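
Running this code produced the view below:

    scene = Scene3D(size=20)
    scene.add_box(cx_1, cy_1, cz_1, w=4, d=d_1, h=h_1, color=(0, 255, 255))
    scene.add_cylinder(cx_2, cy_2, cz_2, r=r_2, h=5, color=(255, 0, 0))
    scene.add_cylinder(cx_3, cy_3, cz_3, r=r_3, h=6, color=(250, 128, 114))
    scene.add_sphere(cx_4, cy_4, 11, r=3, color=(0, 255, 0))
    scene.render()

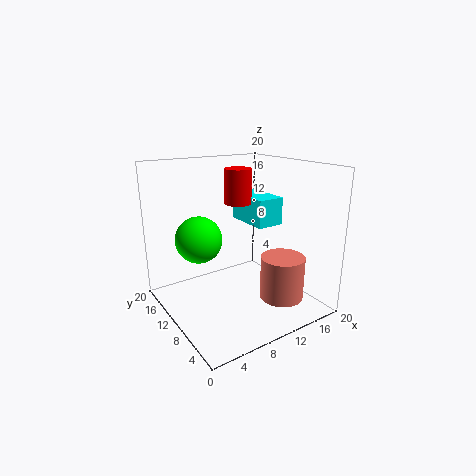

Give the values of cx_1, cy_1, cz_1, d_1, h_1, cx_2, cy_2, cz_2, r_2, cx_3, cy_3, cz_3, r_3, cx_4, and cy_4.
cx_1 = 13; cy_1 = 9; cz_1 = 11; d_1 = 7; h_1 = 4; cx_2 = 12; cy_2 = 13; cz_2 = 14; r_2 = 2; cx_3 = 14; cy_3 = 5; cz_3 = 2; r_3 = 3; cx_4 = 4; cy_4 = 10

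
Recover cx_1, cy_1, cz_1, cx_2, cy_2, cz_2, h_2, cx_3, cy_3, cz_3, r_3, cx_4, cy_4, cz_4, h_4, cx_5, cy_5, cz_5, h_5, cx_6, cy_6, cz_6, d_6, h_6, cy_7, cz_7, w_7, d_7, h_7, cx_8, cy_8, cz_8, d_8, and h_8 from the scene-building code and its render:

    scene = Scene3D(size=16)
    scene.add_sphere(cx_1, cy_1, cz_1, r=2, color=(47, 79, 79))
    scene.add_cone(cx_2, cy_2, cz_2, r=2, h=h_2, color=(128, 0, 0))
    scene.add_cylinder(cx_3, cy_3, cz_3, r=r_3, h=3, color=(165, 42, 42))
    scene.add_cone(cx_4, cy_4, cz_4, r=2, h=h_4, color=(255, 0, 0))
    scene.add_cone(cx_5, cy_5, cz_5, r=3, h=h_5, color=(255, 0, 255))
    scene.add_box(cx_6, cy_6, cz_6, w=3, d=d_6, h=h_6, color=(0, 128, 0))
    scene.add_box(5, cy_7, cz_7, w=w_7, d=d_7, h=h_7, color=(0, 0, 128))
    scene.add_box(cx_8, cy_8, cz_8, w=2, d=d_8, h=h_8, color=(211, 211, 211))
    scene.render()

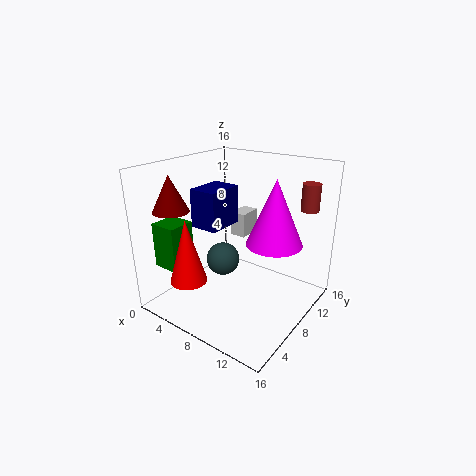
cx_1 = 5; cy_1 = 9; cz_1 = 4; cx_2 = 2; cy_2 = 4; cz_2 = 11; h_2 = 4; cx_3 = 14; cy_3 = 13; cz_3 = 11; r_3 = 1; cx_4 = 5; cy_4 = 3; cz_4 = 4; h_4 = 7; cx_5 = 12; cy_5 = 9; cz_5 = 8; h_5 = 7; cx_6 = 1; cy_6 = 2; cz_6 = 5; d_6 = 3; h_6 = 5; cy_7 = 4; cz_7 = 10; w_7 = 3; d_7 = 4; h_7 = 4; cx_8 = 4; cy_8 = 12; cz_8 = 6; d_8 = 3; h_8 = 3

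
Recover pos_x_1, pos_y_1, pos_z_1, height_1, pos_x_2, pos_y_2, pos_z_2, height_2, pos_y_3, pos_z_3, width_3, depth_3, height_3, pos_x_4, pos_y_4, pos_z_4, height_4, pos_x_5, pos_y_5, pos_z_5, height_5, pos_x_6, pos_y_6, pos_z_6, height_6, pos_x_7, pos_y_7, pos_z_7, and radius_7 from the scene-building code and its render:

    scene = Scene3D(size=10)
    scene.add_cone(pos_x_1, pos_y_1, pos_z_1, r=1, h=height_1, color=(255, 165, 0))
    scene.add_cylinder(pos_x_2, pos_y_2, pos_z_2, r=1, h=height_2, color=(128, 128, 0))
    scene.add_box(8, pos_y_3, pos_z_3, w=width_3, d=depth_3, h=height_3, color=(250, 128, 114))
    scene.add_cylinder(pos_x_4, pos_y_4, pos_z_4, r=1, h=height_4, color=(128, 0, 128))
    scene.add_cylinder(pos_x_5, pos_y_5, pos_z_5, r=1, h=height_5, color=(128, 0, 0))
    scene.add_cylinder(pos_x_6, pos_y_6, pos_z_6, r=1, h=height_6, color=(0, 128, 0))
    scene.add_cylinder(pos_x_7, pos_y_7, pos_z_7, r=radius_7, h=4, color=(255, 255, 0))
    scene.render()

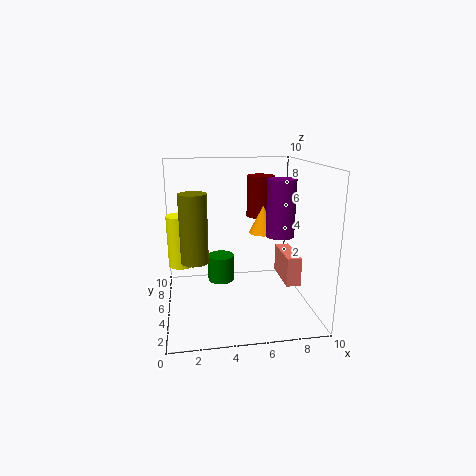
pos_x_1 = 7, pos_y_1 = 6, pos_z_1 = 5, height_1 = 2, pos_x_2 = 2, pos_y_2 = 6, pos_z_2 = 3, height_2 = 5, pos_y_3 = 3, pos_z_3 = 2, width_3 = 1, depth_3 = 3, height_3 = 2, pos_x_4 = 8, pos_y_4 = 5, pos_z_4 = 5, height_4 = 4, pos_x_5 = 7, pos_y_5 = 7, pos_z_5 = 6, height_5 = 3, pos_x_6 = 4, pos_y_6 = 7, pos_z_6 = 1, height_6 = 2, pos_x_7 = 1, pos_y_7 = 8, pos_z_7 = 2, radius_7 = 1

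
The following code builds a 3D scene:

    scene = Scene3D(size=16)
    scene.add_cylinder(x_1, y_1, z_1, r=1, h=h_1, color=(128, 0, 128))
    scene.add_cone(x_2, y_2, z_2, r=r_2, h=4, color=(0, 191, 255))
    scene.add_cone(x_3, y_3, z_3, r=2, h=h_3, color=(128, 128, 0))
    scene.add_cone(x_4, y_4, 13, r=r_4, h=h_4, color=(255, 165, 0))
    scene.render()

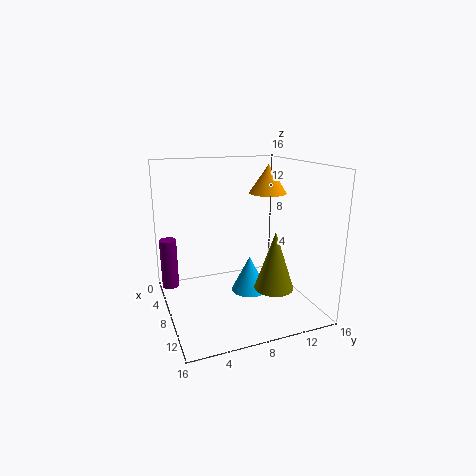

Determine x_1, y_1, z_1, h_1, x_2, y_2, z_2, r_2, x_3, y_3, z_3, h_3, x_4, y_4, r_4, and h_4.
x_1 = 3, y_1 = 1, z_1 = 1, h_1 = 6, x_2 = 9, y_2 = 9, z_2 = 2, r_2 = 2, x_3 = 13, y_3 = 10, z_3 = 4, h_3 = 6, x_4 = 9, y_4 = 11, r_4 = 2, h_4 = 3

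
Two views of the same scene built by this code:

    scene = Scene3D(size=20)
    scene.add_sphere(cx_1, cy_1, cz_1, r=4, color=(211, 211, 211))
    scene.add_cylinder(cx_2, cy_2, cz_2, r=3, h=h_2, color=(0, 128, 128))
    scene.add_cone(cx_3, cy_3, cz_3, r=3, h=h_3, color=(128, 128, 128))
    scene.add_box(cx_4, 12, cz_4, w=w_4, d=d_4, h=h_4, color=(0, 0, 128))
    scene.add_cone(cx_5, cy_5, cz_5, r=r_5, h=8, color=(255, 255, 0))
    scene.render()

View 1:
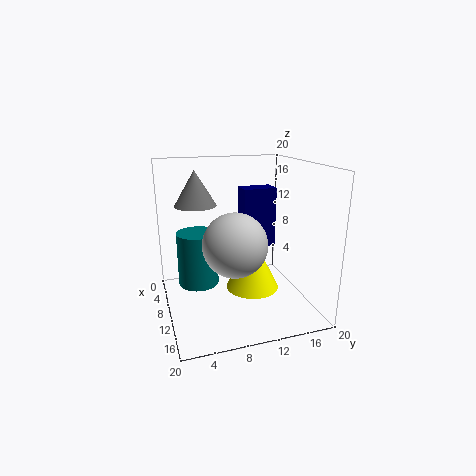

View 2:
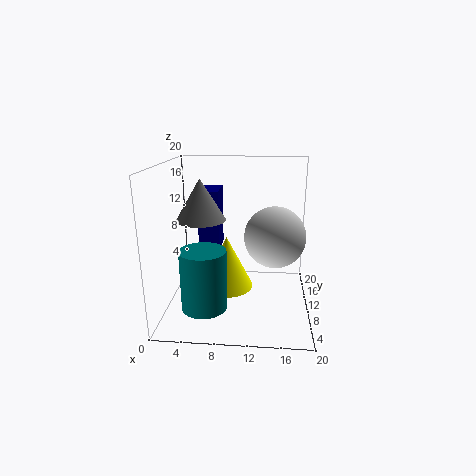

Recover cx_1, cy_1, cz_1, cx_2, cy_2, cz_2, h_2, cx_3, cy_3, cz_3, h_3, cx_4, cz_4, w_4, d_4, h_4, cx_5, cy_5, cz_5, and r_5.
cx_1 = 15, cy_1 = 8, cz_1 = 11, cx_2 = 6, cy_2 = 5, cz_2 = 2, h_2 = 8, cx_3 = 6, cy_3 = 5, cz_3 = 14, h_3 = 5, cx_4 = 4, cz_4 = 7, w_4 = 3, d_4 = 5, h_4 = 9, cx_5 = 8, cy_5 = 13, cz_5 = 1, r_5 = 4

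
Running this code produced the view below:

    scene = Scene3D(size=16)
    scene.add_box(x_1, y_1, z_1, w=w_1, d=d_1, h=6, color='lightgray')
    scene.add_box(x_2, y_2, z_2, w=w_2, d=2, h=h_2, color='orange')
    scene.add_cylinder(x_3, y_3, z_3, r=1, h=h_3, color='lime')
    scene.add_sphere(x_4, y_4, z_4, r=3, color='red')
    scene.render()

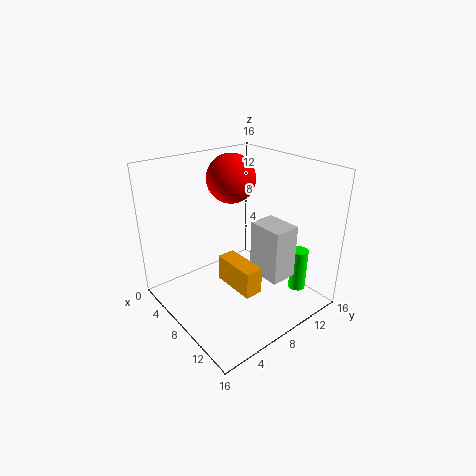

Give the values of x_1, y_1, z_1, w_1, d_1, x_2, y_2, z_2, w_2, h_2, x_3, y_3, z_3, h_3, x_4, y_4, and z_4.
x_1 = 9, y_1 = 9, z_1 = 4, w_1 = 4, d_1 = 3, x_2 = 7, y_2 = 6, z_2 = 3, w_2 = 5, h_2 = 3, x_3 = 12, y_3 = 14, z_3 = 1, h_3 = 5, x_4 = 3, y_4 = 11, z_4 = 13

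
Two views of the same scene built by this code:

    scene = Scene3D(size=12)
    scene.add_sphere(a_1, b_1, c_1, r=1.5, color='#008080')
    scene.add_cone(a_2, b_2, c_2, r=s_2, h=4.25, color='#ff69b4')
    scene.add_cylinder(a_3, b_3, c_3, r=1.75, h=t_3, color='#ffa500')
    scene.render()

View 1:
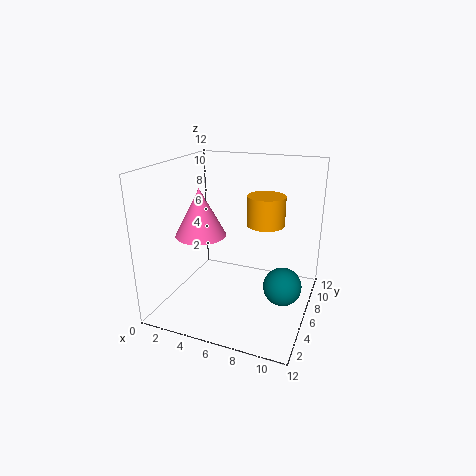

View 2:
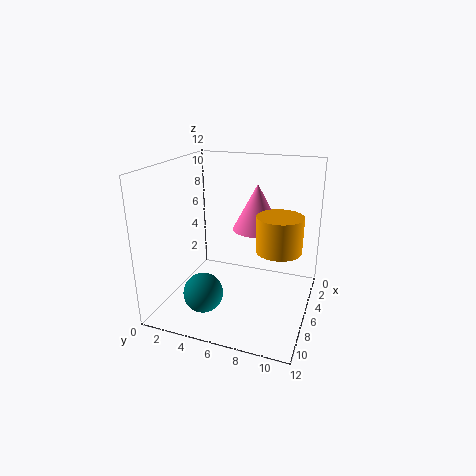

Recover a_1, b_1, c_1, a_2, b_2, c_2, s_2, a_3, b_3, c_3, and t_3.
a_1 = 10.25, b_1 = 4.75, c_1 = 3, a_2 = 2.25, b_2 = 6.5, c_2 = 5.5, s_2 = 2.25, a_3 = 7.25, b_3 = 9.75, c_3 = 6, t_3 = 2.75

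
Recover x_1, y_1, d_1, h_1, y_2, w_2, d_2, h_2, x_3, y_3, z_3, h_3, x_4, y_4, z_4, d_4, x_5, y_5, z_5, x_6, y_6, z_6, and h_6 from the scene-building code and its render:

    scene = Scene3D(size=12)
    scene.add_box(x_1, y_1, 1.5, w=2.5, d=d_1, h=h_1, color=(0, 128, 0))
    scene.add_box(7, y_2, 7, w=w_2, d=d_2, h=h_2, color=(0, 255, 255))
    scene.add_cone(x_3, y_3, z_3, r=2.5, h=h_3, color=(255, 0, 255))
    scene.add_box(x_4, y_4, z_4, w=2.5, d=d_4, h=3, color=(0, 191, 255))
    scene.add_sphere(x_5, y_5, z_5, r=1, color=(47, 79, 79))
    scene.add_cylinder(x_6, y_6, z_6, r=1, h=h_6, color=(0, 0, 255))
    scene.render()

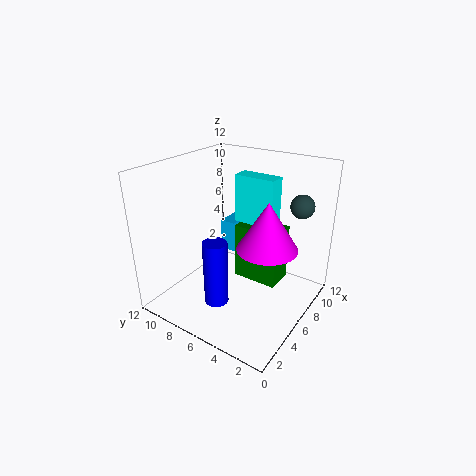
x_1 = 7
y_1 = 3
d_1 = 4
h_1 = 5
y_2 = 3.5
w_2 = 1.5
d_2 = 3.5
h_2 = 4
x_3 = 6.5
y_3 = 3.5
z_3 = 5.5
h_3 = 4
x_4 = 9
y_4 = 8.5
z_4 = 2.5
d_4 = 1.5
x_5 = 9.5
y_5 = 2
z_5 = 8.5
x_6 = 3.5
y_6 = 6.5
z_6 = 1
h_6 = 5.5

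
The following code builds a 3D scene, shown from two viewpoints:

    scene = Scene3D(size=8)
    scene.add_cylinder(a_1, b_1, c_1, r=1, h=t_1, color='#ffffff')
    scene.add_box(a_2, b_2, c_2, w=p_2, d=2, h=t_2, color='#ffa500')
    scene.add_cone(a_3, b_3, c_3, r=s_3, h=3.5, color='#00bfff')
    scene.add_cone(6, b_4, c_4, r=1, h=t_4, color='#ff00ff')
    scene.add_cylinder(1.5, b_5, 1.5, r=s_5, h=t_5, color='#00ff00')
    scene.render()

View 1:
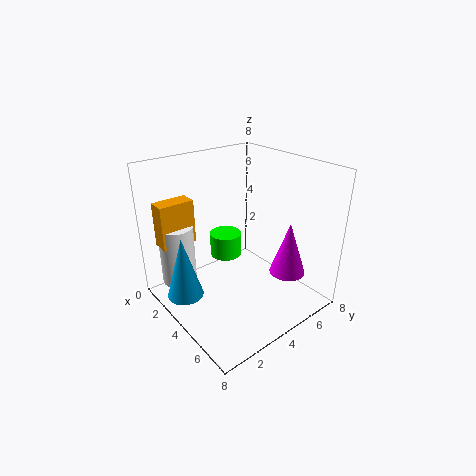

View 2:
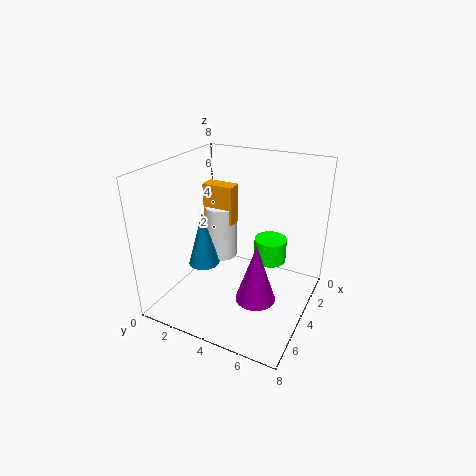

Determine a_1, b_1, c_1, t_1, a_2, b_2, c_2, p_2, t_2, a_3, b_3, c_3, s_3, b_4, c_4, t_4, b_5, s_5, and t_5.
a_1 = 1.5
b_1 = 1.5
c_1 = 1
t_1 = 3.5
a_2 = 1
b_2 = 0.5
c_2 = 3.5
p_2 = 1
t_2 = 2.5
a_3 = 3
b_3 = 1
c_3 = 1
s_3 = 1
b_4 = 6
c_4 = 2
t_4 = 3
b_5 = 5
s_5 = 1
t_5 = 1.5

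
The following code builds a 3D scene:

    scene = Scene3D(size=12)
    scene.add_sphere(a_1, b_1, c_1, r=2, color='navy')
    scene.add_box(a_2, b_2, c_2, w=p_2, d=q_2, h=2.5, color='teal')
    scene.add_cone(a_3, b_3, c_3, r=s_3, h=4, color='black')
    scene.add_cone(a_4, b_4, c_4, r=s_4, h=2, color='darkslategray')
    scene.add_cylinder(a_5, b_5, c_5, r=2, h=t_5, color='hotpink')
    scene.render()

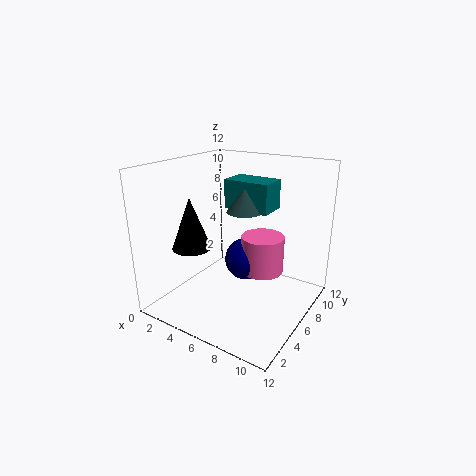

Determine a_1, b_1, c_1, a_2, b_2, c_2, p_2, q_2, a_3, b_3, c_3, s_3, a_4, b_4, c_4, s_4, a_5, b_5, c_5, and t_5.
a_1 = 5
b_1 = 9
c_1 = 2.5
a_2 = 4
b_2 = 7
c_2 = 8
p_2 = 4
q_2 = 2.5
a_3 = 4
b_3 = 2.5
c_3 = 6
s_3 = 1.5
a_4 = 6
b_4 = 7
c_4 = 8
s_4 = 1.5
a_5 = 6.5
b_5 = 9.5
c_5 = 1.5
t_5 = 3.5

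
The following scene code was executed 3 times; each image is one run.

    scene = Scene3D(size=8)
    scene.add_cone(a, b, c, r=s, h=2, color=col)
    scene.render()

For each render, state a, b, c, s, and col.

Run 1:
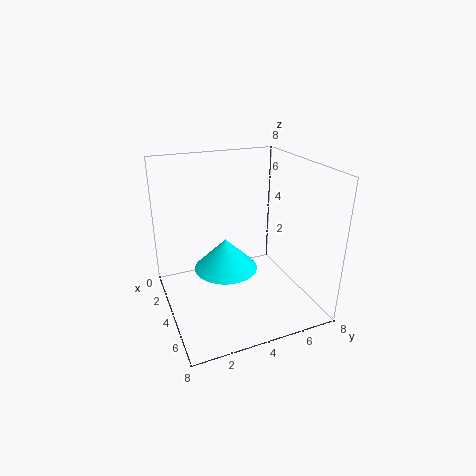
a = 2
b = 4
c = 1
s = 2
col = 'cyan'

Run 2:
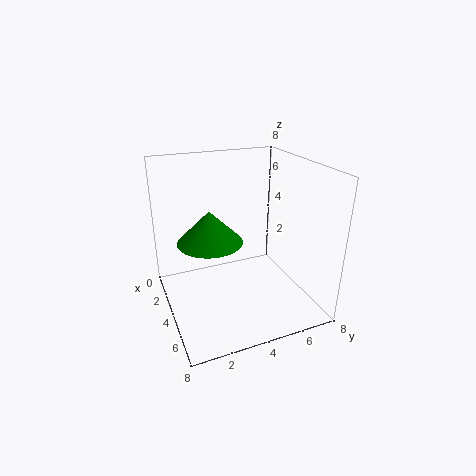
a = 2
b = 3
c = 3
s = 2
col = 'green'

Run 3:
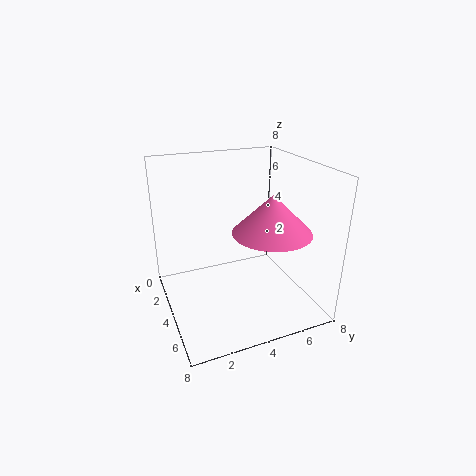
a = 6
b = 5
c = 5
s = 2
col = 'hotpink'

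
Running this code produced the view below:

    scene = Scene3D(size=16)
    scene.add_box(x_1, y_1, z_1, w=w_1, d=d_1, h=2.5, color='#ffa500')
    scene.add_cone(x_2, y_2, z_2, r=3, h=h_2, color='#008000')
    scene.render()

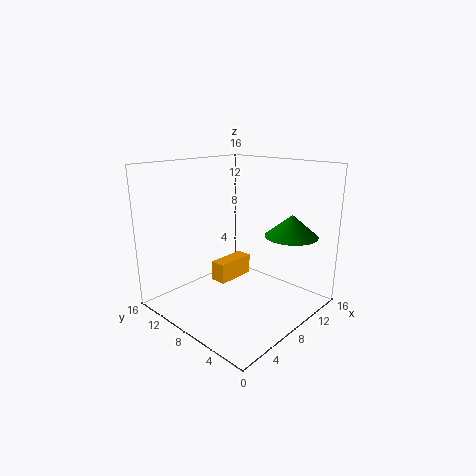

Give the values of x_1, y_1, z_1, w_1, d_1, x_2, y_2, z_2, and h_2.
x_1 = 8.5, y_1 = 11, z_1 = 1, w_1 = 5, d_1 = 2, x_2 = 12.5, y_2 = 4, z_2 = 8, h_2 = 2.5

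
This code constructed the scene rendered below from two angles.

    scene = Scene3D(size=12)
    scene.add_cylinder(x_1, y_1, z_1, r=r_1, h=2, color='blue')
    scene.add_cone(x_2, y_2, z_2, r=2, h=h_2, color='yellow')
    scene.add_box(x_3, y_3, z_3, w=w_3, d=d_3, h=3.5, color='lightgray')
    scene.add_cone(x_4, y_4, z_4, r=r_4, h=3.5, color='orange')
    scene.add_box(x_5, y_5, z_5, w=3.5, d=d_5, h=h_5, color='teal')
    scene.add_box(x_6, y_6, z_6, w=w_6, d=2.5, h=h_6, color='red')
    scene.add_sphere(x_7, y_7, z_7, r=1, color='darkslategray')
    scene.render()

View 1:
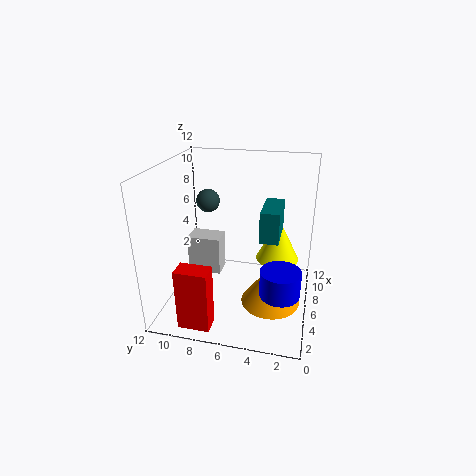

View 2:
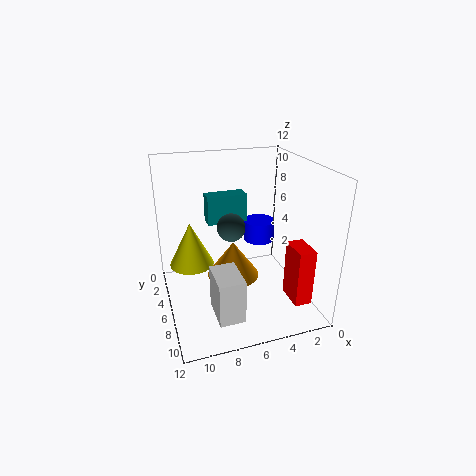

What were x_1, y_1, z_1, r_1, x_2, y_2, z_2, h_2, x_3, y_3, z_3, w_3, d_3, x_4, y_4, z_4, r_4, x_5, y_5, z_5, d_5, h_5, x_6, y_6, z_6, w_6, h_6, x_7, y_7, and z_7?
x_1 = 2.5; y_1 = 2; z_1 = 3.5; r_1 = 1.5; x_2 = 9.5; y_2 = 3; z_2 = 2.5; h_2 = 4; x_3 = 7; y_3 = 8; z_3 = 1.5; w_3 = 2; d_3 = 3; x_4 = 5.5; y_4 = 3; z_4 = 0.5; r_4 = 2.5; x_5 = 4.5; y_5 = 2.5; z_5 = 6.5; d_5 = 1.5; h_5 = 2.5; x_6 = 0.5; y_6 = 7; z_6 = 0.5; w_6 = 1.5; h_6 = 5; x_7 = 7.5; y_7 = 9; z_7 = 8.5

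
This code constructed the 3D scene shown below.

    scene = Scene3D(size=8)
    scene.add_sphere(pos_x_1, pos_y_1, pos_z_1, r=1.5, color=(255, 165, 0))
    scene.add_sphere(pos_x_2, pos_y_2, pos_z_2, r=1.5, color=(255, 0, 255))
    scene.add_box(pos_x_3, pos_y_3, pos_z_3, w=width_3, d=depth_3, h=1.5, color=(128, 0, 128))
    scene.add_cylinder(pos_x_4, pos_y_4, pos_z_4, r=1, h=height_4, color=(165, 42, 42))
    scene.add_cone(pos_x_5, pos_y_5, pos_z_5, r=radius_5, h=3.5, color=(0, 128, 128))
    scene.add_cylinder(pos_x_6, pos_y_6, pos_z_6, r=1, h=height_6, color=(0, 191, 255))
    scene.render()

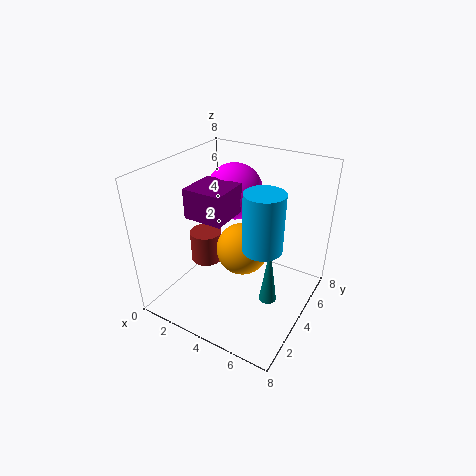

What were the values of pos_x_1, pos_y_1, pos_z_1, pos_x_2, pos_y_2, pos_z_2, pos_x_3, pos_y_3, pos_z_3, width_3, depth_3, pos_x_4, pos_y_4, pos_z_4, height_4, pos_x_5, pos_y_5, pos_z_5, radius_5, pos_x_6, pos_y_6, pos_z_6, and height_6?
pos_x_1 = 4, pos_y_1 = 4.5, pos_z_1 = 3, pos_x_2 = 3.5, pos_y_2 = 4.5, pos_z_2 = 6.5, pos_x_3 = 2.5, pos_y_3 = 1.5, pos_z_3 = 6, width_3 = 2, depth_3 = 2, pos_x_4 = 1, pos_y_4 = 5, pos_z_4 = 1, height_4 = 2, pos_x_5 = 6, pos_y_5 = 4, pos_z_5 = 0.5, radius_5 = 0.5, pos_x_6 = 6, pos_y_6 = 3, pos_z_6 = 4.5, height_6 = 3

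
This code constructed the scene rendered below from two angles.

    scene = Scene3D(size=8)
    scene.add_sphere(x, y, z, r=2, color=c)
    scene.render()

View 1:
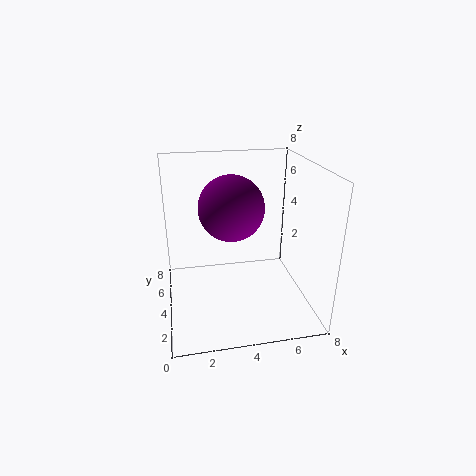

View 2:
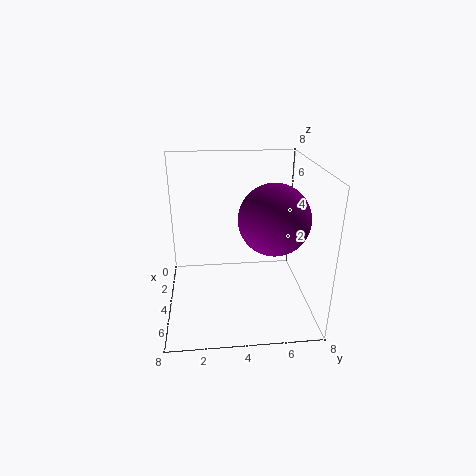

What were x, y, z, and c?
x = 4
y = 6
z = 5
c = 'purple'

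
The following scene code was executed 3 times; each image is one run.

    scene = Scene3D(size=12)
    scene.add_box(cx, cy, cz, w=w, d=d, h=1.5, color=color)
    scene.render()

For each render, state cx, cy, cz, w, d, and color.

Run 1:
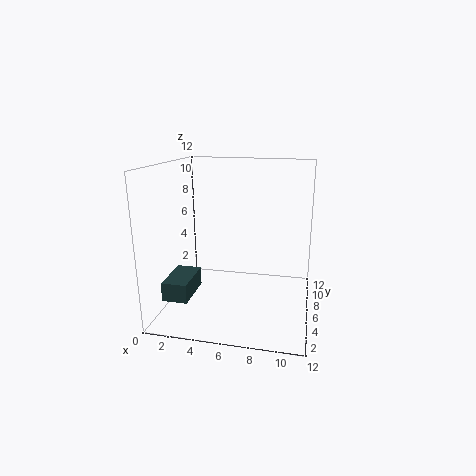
cx = 1, cy = 1.5, cz = 2, w = 2, d = 3.5, color = 'darkslategray'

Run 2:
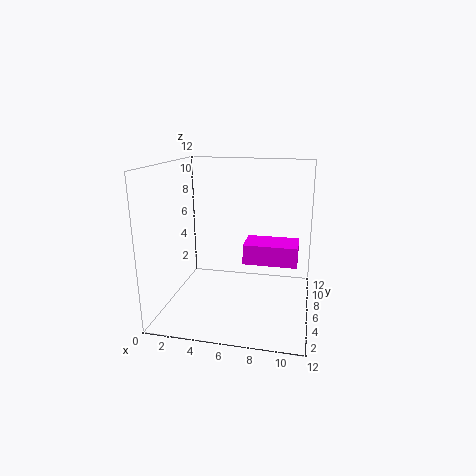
cx = 7, cy = 3, cz = 5, w = 4, d = 2.5, color = 'magenta'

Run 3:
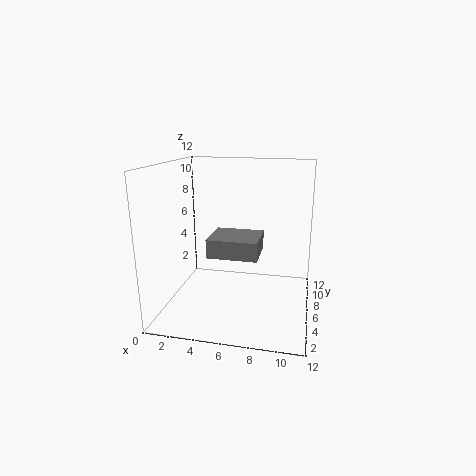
cx = 4, cy = 3.5, cz = 5, w = 4, d = 3.5, color = 'gray'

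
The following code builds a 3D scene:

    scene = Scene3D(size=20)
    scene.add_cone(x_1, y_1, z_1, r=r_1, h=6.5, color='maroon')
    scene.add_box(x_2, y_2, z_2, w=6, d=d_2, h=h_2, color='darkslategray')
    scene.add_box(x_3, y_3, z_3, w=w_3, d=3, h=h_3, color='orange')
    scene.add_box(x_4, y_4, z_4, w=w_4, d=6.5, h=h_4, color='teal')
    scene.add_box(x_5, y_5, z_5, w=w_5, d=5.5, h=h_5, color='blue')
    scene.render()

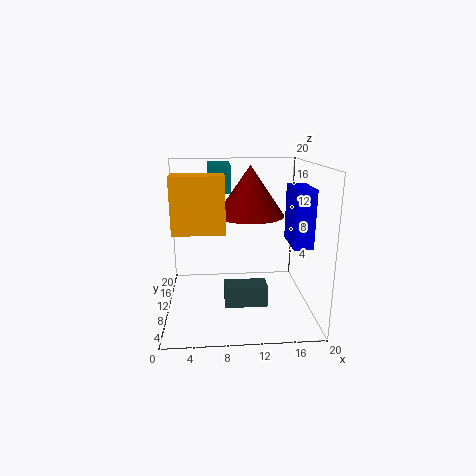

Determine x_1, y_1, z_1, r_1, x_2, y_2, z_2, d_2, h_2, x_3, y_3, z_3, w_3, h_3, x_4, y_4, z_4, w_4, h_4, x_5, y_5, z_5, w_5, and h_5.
x_1 = 11.5; y_1 = 9; z_1 = 13.5; r_1 = 4.5; x_2 = 8; y_2 = 7.5; z_2 = 0.5; d_2 = 3; h_2 = 3; x_3 = 2; y_3 = 2; z_3 = 13; w_3 = 6; h_3 = 6.5; x_4 = 6; y_4 = 8; z_4 = 16.5; w_4 = 3; h_4 = 3.5; x_5 = 16.5; y_5 = 4.5; z_5 = 10; w_5 = 2.5; h_5 = 7.5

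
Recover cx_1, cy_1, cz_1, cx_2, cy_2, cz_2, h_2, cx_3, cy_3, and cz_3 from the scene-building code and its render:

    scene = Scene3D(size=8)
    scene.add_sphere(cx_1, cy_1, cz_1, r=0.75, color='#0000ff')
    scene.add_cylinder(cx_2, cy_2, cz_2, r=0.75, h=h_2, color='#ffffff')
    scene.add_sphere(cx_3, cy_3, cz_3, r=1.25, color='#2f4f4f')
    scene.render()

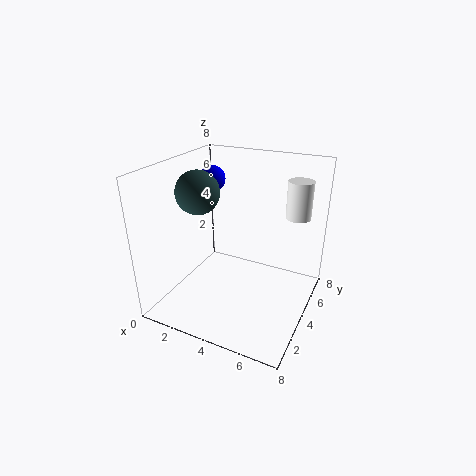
cx_1 = 1.75
cy_1 = 5.25
cz_1 = 6.75
cx_2 = 6.5
cy_2 = 7
cz_2 = 4.5
h_2 = 2.25
cx_3 = 1.5
cy_3 = 4
cz_3 = 6.25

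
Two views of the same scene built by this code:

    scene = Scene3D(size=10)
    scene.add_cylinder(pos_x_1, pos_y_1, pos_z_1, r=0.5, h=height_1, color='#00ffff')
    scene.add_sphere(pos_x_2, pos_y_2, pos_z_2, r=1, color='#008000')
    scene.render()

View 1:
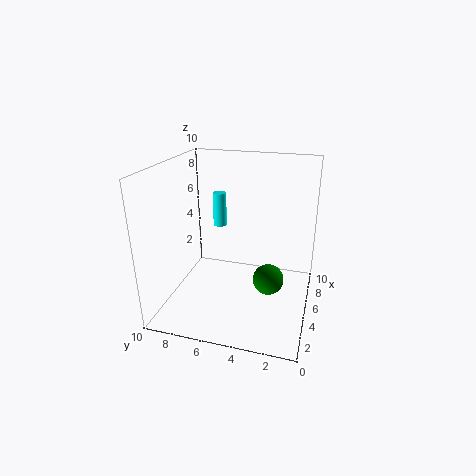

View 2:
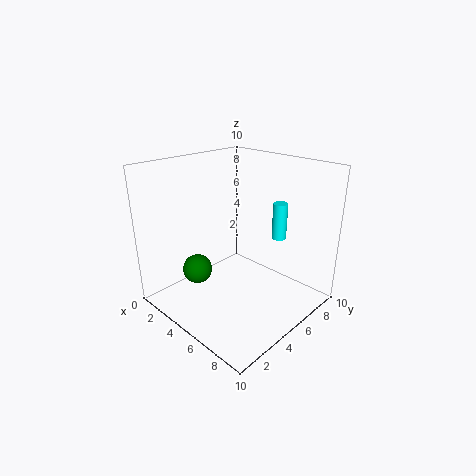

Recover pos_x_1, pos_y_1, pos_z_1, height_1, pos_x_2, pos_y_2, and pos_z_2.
pos_x_1 = 7, pos_y_1 = 7, pos_z_1 = 5, height_1 = 2.5, pos_x_2 = 3.5, pos_y_2 = 2.5, pos_z_2 = 3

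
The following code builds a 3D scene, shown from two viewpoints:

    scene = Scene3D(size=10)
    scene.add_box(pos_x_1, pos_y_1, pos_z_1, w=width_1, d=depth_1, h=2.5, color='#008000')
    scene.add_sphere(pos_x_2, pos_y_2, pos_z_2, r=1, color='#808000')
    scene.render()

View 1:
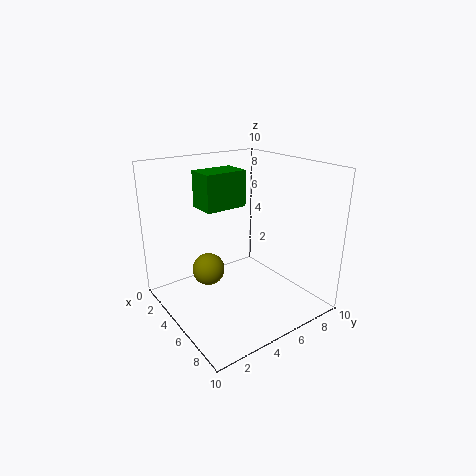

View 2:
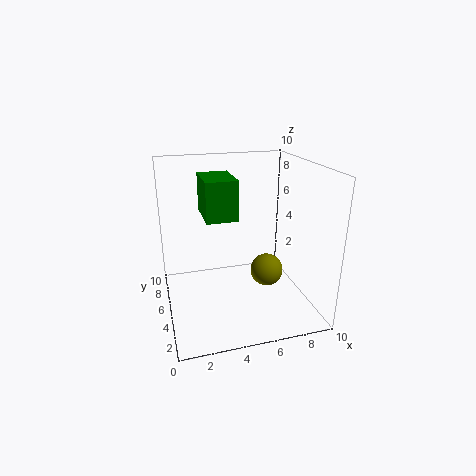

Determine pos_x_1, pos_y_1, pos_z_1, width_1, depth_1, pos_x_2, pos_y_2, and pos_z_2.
pos_x_1 = 2.5; pos_y_1 = 3; pos_z_1 = 7; width_1 = 2; depth_1 = 3; pos_x_2 = 6; pos_y_2 = 2; pos_z_2 = 4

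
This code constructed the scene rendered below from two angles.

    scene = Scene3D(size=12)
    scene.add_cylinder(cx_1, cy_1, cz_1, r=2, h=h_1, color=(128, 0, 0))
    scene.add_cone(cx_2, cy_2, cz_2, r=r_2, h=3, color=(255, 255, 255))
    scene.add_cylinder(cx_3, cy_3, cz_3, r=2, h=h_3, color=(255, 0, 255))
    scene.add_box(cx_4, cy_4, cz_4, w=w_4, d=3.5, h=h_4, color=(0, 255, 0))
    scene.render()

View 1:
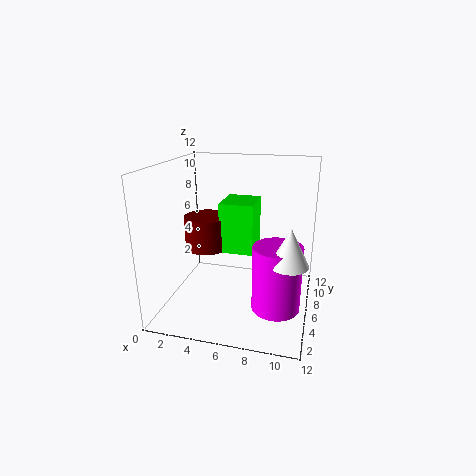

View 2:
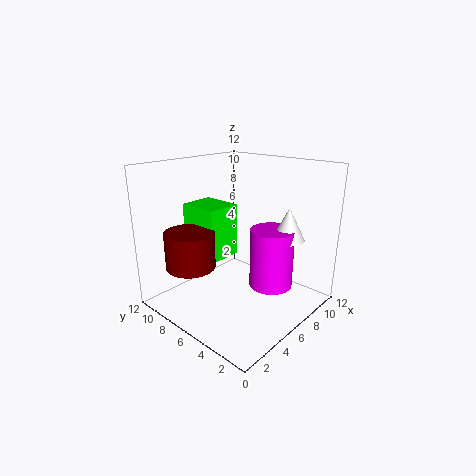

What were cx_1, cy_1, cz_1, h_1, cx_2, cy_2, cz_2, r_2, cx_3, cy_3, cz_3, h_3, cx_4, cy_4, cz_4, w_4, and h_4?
cx_1 = 2.5; cy_1 = 8; cz_1 = 4; h_1 = 3; cx_2 = 10.5; cy_2 = 4; cz_2 = 5; r_2 = 1.5; cx_3 = 9.5; cy_3 = 5; cz_3 = 0.5; h_3 = 5.5; cx_4 = 4; cy_4 = 7; cz_4 = 4; w_4 = 3; h_4 = 4.5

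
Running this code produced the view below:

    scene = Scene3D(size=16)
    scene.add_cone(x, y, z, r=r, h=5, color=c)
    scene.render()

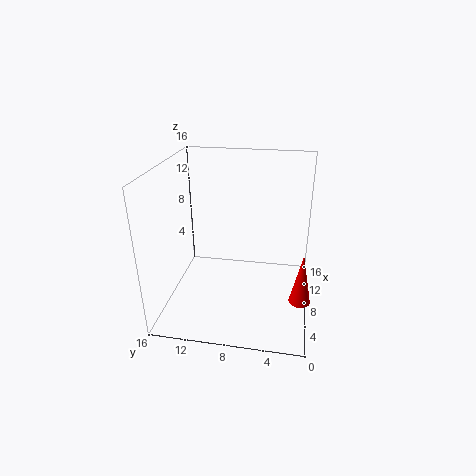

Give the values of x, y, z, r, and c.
x = 2, y = 1, z = 5, r = 1, c = 'red'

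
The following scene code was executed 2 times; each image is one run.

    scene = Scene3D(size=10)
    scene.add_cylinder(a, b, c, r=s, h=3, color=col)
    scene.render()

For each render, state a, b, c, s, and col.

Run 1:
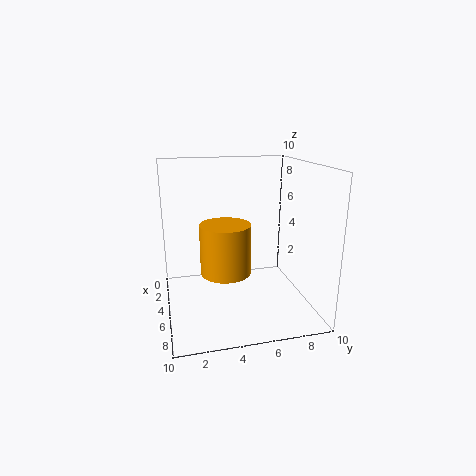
a = 8; b = 3.5; c = 4; s = 1.5; col = 'orange'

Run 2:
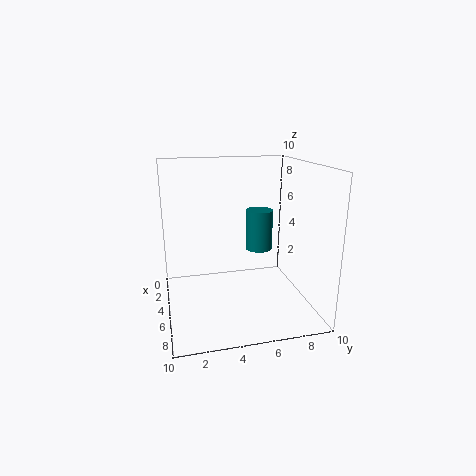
a = 3.5; b = 7; c = 3.5; s = 1; col = 'teal'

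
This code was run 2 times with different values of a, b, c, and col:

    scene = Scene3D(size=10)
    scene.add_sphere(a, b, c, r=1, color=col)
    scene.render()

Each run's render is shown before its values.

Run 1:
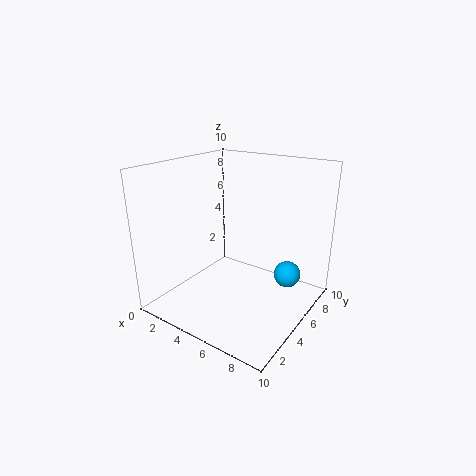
a = 7.5, b = 8, c = 1.5, col = 'deepskyblue'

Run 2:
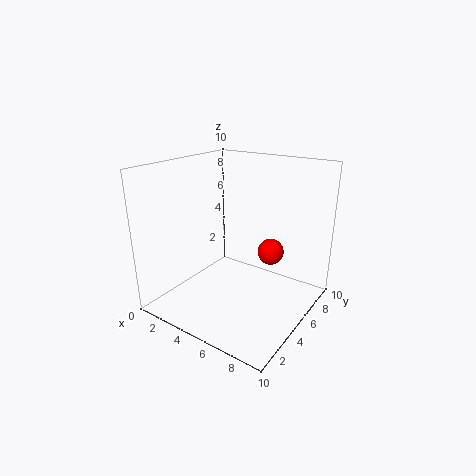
a = 6, b = 8, c = 3, col = 'red'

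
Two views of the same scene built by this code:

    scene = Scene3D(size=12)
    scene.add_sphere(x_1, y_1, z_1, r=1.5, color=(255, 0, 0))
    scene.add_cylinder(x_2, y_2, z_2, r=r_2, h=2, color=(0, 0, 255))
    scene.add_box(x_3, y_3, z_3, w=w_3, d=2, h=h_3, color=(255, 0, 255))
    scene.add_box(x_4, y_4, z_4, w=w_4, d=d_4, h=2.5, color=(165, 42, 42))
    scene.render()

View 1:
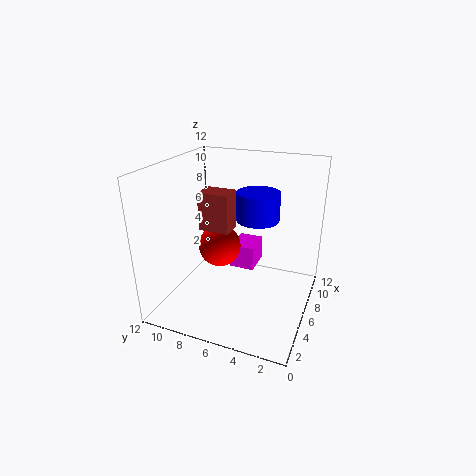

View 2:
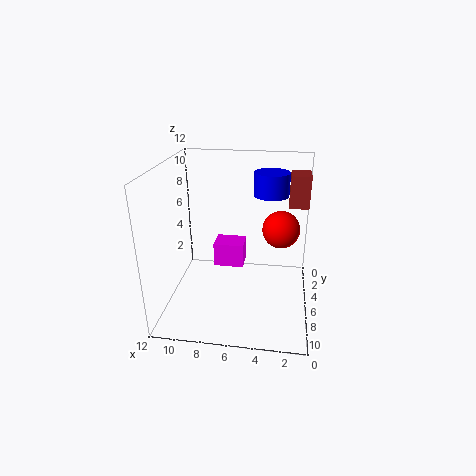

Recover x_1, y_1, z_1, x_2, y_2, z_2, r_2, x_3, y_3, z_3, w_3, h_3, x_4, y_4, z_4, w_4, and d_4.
x_1 = 2.5
y_1 = 6
z_1 = 7
x_2 = 3.5
y_2 = 3.5
z_2 = 9
r_2 = 1.5
x_3 = 5.5
y_3 = 4.5
z_3 = 3.5
w_3 = 2.5
h_3 = 2
x_4 = 0.5
y_4 = 4.5
z_4 = 9
w_4 = 1.5
d_4 = 2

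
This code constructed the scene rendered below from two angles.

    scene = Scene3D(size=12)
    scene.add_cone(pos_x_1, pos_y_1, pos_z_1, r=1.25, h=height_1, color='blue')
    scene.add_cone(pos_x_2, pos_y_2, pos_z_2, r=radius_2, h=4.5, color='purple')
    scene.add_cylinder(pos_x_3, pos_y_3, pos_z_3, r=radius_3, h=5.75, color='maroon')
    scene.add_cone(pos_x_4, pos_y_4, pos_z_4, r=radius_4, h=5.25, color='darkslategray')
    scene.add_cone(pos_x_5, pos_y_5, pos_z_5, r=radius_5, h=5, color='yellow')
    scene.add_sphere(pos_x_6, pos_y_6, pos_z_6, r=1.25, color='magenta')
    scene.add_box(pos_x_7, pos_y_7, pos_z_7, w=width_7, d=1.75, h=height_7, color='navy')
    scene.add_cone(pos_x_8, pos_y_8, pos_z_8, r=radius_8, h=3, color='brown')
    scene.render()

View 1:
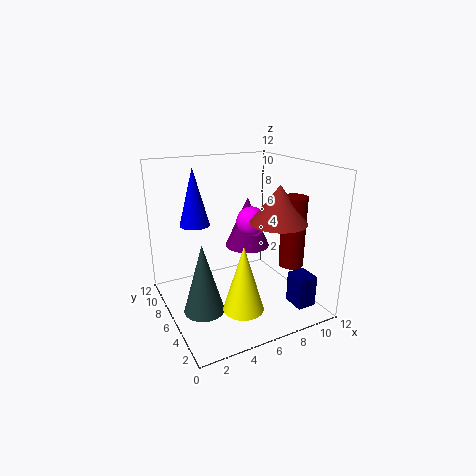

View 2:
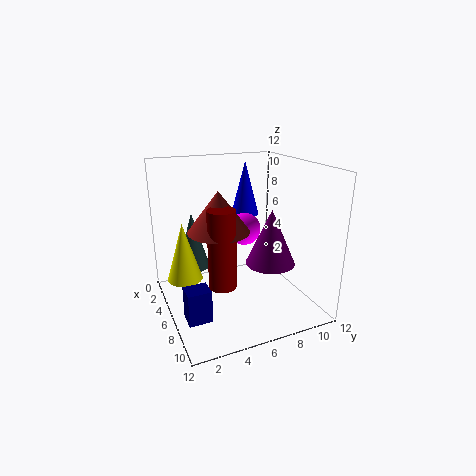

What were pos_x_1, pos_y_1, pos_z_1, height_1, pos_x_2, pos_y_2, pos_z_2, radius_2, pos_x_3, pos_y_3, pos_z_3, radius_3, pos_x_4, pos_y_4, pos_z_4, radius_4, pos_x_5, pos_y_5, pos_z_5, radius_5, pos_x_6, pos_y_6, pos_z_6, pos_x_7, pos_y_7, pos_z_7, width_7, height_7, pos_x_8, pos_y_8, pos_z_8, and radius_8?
pos_x_1 = 3
pos_y_1 = 8
pos_z_1 = 7
height_1 = 4.75
pos_x_2 = 8
pos_y_2 = 8
pos_z_2 = 4.25
radius_2 = 2
pos_x_3 = 9.5
pos_y_3 = 3.25
pos_z_3 = 4
radius_3 = 1
pos_x_4 = 1.75
pos_y_4 = 3.25
pos_z_4 = 2
radius_4 = 1.5
pos_x_5 = 4.25
pos_y_5 = 1.75
pos_z_5 = 2.25
radius_5 = 1.5
pos_x_6 = 7.25
pos_y_6 = 6
pos_z_6 = 7.25
pos_x_7 = 8.5
pos_y_7 = 0.5
pos_z_7 = 1.5
width_7 = 1.5
height_7 = 2.5
pos_x_8 = 8.25
pos_y_8 = 3.5
pos_z_8 = 7.75
radius_8 = 2.25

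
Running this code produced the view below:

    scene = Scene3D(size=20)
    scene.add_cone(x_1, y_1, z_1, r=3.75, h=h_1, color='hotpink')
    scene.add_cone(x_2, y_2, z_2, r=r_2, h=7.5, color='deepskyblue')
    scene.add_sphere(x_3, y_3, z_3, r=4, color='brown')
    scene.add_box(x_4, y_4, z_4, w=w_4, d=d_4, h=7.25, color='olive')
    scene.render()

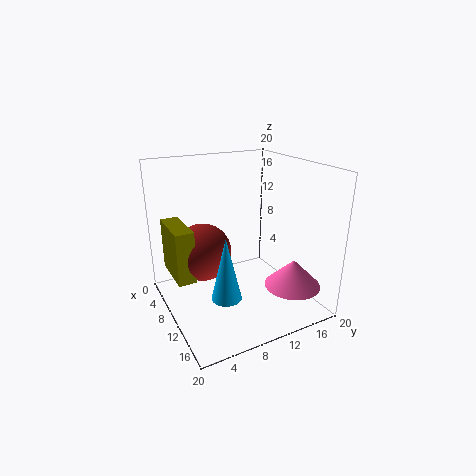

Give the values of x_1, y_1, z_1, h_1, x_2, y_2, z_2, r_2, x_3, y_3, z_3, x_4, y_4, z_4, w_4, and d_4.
x_1 = 16; y_1 = 15.25; z_1 = 4.25; h_1 = 3.75; x_2 = 17.5; y_2 = 4.5; z_2 = 6.5; r_2 = 1.75; x_3 = 8; y_3 = 5.5; z_3 = 8; x_4 = 3.75; y_4 = 1; z_4 = 5; w_4 = 6.75; d_4 = 2.5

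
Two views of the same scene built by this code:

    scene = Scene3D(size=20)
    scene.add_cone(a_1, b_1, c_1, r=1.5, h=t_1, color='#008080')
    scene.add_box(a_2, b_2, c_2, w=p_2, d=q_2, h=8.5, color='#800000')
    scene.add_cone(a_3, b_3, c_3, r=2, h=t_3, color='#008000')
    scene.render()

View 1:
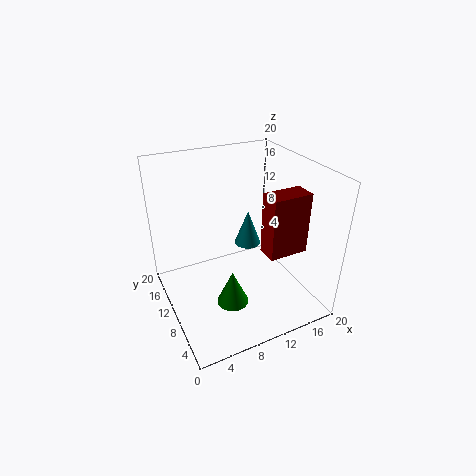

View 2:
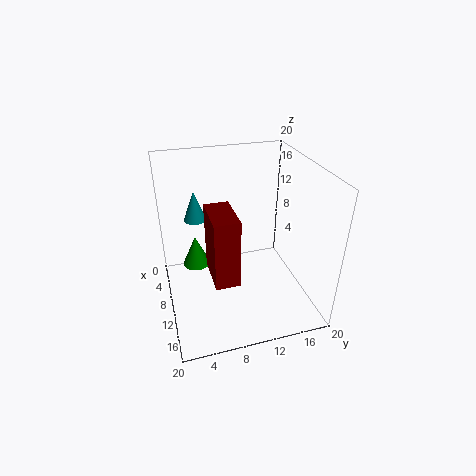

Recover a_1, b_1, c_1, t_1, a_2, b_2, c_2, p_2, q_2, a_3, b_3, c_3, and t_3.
a_1 = 8.5, b_1 = 4.5, c_1 = 13, t_1 = 4, a_2 = 12.5, b_2 = 5, c_2 = 8.5, p_2 = 5.5, q_2 = 3, a_3 = 6.5, b_3 = 4.5, c_3 = 4.5, t_3 = 4.5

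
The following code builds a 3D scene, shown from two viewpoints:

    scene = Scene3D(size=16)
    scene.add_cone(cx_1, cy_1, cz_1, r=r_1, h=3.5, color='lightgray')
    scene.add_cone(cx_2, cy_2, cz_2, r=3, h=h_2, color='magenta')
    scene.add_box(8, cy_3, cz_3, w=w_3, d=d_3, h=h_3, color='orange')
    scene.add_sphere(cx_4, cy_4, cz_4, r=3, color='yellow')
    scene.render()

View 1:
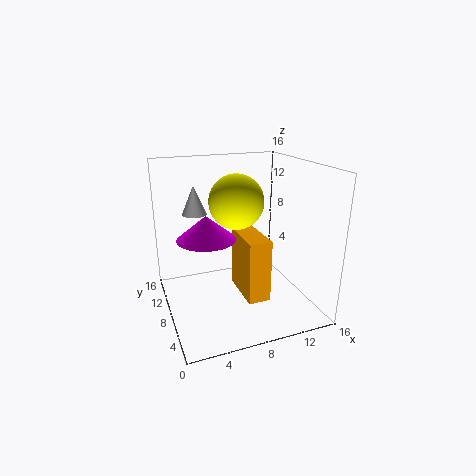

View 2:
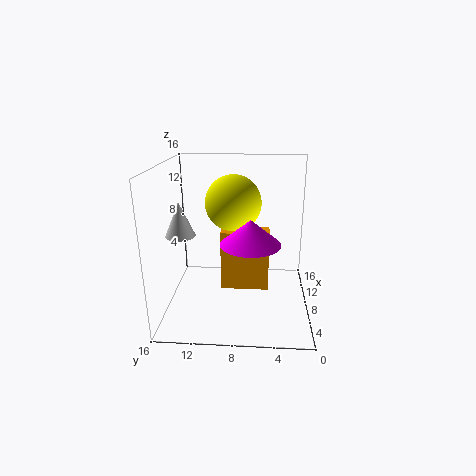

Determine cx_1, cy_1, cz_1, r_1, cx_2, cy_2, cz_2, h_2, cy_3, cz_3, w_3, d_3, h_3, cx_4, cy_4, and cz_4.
cx_1 = 4.5, cy_1 = 13.5, cz_1 = 9.5, r_1 = 1.5, cx_2 = 4, cy_2 = 6.5, cz_2 = 9, h_2 = 2.5, cy_3 = 4.5, cz_3 = 1.5, w_3 = 2.5, d_3 = 5.5, h_3 = 7, cx_4 = 8, cy_4 = 8.5, cz_4 = 12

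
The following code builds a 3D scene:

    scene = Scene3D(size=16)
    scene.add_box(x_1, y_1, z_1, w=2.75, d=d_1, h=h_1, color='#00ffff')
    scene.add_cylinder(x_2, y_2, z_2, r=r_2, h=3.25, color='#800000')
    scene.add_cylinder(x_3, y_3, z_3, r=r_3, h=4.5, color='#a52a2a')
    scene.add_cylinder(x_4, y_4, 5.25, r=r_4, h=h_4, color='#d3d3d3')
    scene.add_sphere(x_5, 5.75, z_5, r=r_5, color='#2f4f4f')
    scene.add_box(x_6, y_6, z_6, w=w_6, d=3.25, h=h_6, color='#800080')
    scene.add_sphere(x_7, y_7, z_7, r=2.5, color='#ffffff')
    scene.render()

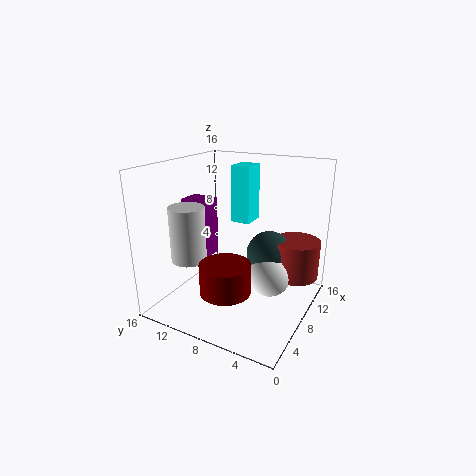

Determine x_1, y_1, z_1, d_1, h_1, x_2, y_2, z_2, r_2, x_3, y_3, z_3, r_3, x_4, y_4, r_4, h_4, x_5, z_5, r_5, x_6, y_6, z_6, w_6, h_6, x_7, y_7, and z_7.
x_1 = 10
y_1 = 7.75
z_1 = 9
d_1 = 2.25
h_1 = 6.5
x_2 = 4.75
y_2 = 7.75
z_2 = 3
r_2 = 2.75
x_3 = 12.75
y_3 = 2.75
z_3 = 2.5
r_3 = 2.75
x_4 = 5.5
y_4 = 13
r_4 = 2
h_4 = 6.25
x_5 = 11.75
z_5 = 5
r_5 = 2.75
x_6 = 7.75
y_6 = 12.25
z_6 = 4.5
w_6 = 2.75
h_6 = 7
x_7 = 10.25
y_7 = 5
z_7 = 3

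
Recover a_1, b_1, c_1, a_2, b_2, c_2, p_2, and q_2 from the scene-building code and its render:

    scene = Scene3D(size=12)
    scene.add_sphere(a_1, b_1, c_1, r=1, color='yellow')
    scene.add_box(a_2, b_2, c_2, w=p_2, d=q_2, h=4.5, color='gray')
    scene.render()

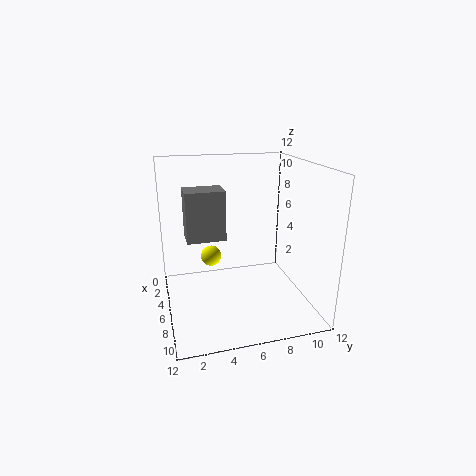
a_1 = 1.5; b_1 = 4.5; c_1 = 2.5; a_2 = 1.5; b_2 = 2; c_2 = 5; p_2 = 2.5; q_2 = 3.5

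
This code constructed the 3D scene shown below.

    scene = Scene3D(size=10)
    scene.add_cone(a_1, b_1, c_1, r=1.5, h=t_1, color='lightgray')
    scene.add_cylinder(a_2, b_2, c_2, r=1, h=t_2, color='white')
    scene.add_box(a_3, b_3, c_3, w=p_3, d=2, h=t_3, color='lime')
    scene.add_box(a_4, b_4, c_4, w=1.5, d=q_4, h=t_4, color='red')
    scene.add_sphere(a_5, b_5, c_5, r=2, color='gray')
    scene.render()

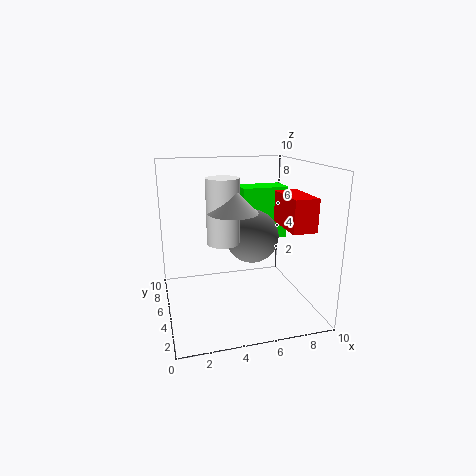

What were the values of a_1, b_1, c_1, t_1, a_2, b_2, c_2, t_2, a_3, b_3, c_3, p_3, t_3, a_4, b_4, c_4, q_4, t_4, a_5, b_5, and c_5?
a_1 = 4, b_1 = 2.5, c_1 = 7.5, t_1 = 1.5, a_2 = 3.5, b_2 = 3, c_2 = 5.5, t_2 = 4, a_3 = 6, b_3 = 7, c_3 = 4, p_3 = 3.5, t_3 = 4, a_4 = 7, b_4 = 0.5, c_4 = 6.5, q_4 = 3, t_4 = 2, a_5 = 6.5, b_5 = 6.5, c_5 = 4.5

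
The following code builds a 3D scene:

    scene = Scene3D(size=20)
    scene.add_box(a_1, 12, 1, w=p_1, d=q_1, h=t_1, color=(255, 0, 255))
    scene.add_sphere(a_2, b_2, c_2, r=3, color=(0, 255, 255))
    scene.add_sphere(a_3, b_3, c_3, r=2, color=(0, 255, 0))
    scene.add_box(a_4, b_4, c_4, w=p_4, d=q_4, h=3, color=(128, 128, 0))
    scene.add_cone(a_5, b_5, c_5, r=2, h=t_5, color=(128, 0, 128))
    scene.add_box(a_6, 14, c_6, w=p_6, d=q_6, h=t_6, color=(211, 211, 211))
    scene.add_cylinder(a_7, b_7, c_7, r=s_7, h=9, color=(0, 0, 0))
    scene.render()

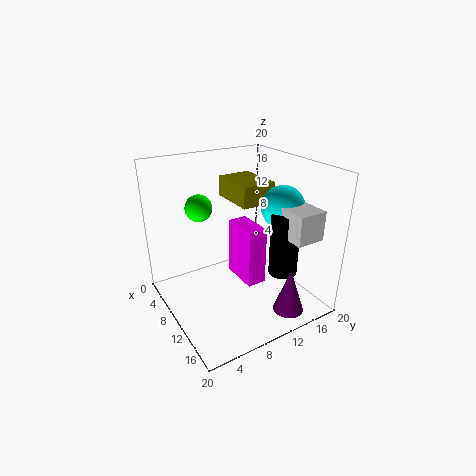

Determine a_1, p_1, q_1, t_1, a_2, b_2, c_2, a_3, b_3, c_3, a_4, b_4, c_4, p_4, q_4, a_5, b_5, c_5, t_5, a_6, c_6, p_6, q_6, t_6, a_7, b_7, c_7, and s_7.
a_1 = 4
p_1 = 6
q_1 = 3
t_1 = 9
a_2 = 12
b_2 = 16
c_2 = 14
a_3 = 4
b_3 = 7
c_3 = 13
a_4 = 3
b_4 = 11
c_4 = 14
p_4 = 7
q_4 = 5
a_5 = 18
b_5 = 13
c_5 = 2
t_5 = 6
a_6 = 13
c_6 = 11
p_6 = 5
q_6 = 4
t_6 = 4
a_7 = 14
b_7 = 15
c_7 = 5
s_7 = 2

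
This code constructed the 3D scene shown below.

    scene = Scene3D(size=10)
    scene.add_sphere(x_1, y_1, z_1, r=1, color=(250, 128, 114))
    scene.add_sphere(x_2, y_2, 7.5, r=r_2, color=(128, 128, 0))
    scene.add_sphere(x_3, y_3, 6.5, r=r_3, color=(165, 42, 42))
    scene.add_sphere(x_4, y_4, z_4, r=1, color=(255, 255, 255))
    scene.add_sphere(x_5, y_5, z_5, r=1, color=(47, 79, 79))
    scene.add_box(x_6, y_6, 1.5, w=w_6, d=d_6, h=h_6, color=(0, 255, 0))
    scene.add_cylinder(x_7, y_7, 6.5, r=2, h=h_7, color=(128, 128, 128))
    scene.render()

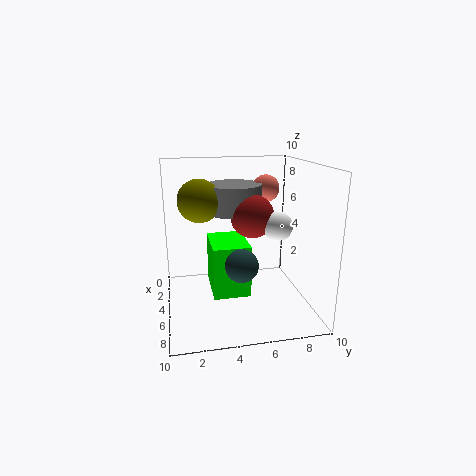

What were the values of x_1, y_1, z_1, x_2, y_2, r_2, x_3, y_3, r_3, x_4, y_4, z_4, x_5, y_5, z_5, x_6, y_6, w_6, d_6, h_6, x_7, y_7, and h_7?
x_1 = 3; y_1 = 7.5; z_1 = 8; x_2 = 4; y_2 = 2.5; r_2 = 1.5; x_3 = 5; y_3 = 6; r_3 = 1.5; x_4 = 6; y_4 = 7.5; z_4 = 6; x_5 = 8.5; y_5 = 4.5; z_5 = 4.5; x_6 = 3.5; y_6 = 3; w_6 = 3.5; d_6 = 2.5; h_6 = 3.5; x_7 = 3.5; y_7 = 5; h_7 = 2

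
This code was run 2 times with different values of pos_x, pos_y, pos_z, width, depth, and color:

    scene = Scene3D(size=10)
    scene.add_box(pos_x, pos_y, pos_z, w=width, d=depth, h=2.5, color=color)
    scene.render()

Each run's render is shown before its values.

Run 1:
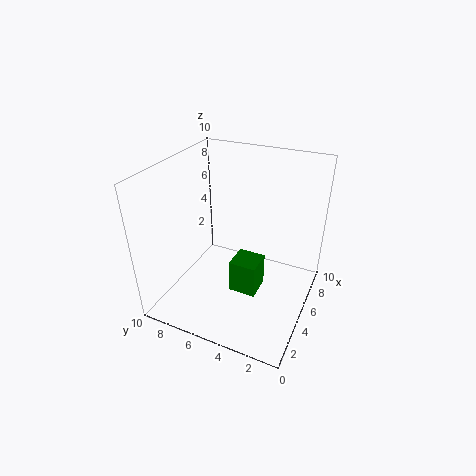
pos_x = 4.5; pos_y = 3.5; pos_z = 0.5; width = 2; depth = 2; color = 'green'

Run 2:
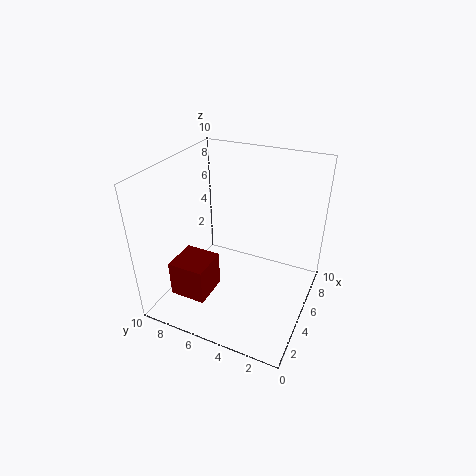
pos_x = 1.5; pos_y = 6; pos_z = 1.5; width = 2.5; depth = 2.5; color = 'maroon'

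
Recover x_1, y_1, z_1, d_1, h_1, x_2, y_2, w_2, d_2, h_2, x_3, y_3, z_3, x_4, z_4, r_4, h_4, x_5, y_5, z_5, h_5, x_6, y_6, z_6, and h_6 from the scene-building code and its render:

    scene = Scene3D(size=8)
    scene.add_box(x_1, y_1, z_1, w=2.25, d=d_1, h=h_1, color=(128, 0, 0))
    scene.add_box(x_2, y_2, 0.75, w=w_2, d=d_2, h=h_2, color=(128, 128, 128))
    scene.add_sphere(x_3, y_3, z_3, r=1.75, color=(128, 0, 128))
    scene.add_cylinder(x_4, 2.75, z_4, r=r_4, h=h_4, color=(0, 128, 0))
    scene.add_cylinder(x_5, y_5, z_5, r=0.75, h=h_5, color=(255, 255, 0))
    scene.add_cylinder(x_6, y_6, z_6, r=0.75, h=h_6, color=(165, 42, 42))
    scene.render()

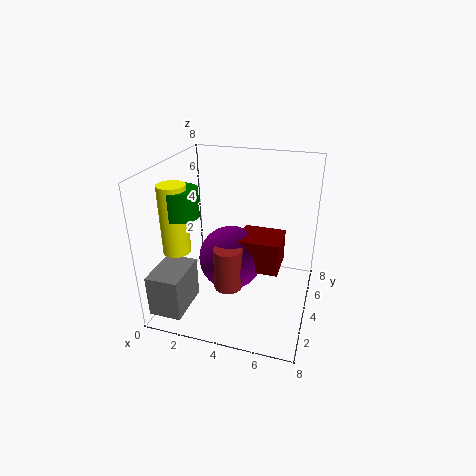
x_1 = 4.25, y_1 = 2.75, z_1 = 2.75, d_1 = 2, h_1 = 1.75, x_2 = 0.25, y_2 = 0.25, w_2 = 1.75, d_2 = 2.5, h_2 = 2.25, x_3 = 3.75, y_3 = 3.5, z_3 = 3, x_4 = 1.25, z_4 = 5.5, r_4 = 1, h_4 = 1.5, x_5 = 1, y_5 = 2.5, z_5 = 3.5, h_5 = 3.75, x_6 = 4, y_6 = 2.25, z_6 = 2, h_6 = 2.25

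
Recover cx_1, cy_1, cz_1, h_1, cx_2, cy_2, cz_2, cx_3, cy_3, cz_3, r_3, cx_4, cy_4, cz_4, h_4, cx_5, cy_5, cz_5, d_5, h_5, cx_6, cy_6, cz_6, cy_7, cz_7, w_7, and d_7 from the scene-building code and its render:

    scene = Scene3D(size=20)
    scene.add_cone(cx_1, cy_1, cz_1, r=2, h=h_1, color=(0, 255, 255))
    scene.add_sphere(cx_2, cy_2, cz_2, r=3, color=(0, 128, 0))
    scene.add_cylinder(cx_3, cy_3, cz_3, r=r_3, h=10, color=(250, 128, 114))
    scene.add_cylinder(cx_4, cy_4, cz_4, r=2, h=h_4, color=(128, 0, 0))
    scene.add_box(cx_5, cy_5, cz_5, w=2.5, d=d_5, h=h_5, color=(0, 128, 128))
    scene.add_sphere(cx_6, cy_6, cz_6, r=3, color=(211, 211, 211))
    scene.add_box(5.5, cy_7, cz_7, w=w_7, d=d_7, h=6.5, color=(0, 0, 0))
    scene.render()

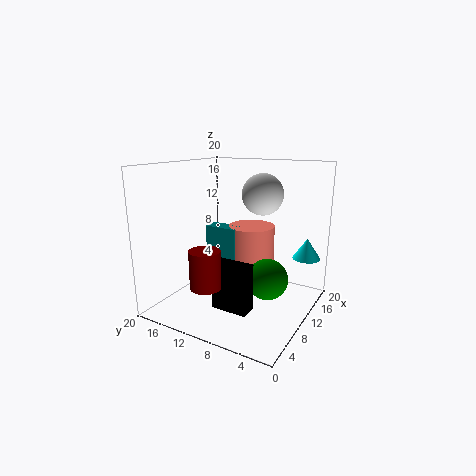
cx_1 = 16; cy_1 = 2; cz_1 = 6.5; h_1 = 3; cx_2 = 12.5; cy_2 = 6.5; cz_2 = 3.5; cx_3 = 15; cy_3 = 10.5; cz_3 = 0.5; r_3 = 3.5; cx_4 = 3.5; cy_4 = 11; cz_4 = 5; h_4 = 5; cx_5 = 11.5; cy_5 = 11.5; cz_5 = 2.5; d_5 = 5; h_5 = 8; cx_6 = 14.5; cy_6 = 8.5; cz_6 = 15.5; cy_7 = 6.5; cz_7 = 1; w_7 = 2.5; d_7 = 5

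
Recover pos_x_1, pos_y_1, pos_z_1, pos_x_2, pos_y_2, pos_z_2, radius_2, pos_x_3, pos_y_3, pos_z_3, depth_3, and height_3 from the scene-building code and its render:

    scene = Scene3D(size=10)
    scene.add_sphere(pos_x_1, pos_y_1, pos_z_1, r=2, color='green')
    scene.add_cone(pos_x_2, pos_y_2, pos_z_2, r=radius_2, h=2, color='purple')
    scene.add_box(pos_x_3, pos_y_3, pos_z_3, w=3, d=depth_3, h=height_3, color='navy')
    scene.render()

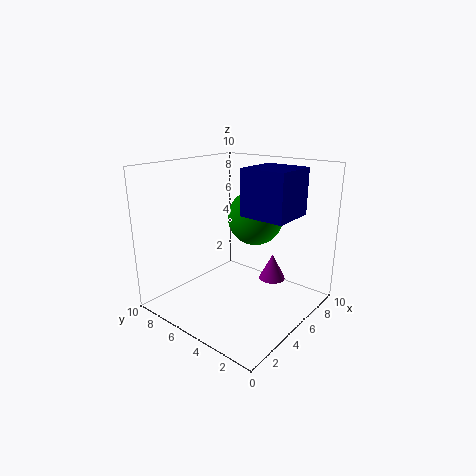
pos_x_1 = 7
pos_y_1 = 5
pos_z_1 = 6
pos_x_2 = 8
pos_y_2 = 4
pos_z_2 = 1
radius_2 = 1
pos_x_3 = 4
pos_y_3 = 1
pos_z_3 = 7
depth_3 = 3
height_3 = 3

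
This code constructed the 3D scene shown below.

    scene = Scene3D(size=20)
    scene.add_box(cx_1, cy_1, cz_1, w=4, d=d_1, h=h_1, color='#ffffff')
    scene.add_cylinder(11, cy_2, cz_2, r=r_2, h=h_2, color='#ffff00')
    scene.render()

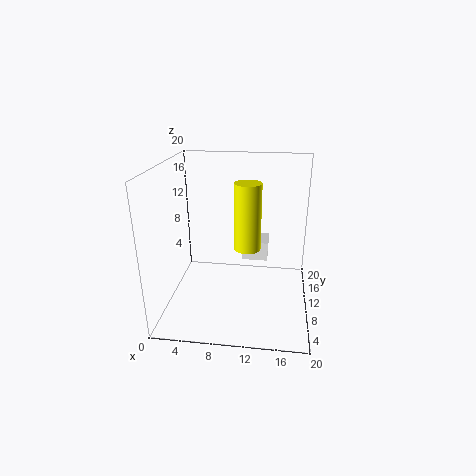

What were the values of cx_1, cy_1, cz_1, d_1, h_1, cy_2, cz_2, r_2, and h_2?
cx_1 = 10; cy_1 = 15; cz_1 = 4; d_1 = 4; h_1 = 3; cy_2 = 13; cz_2 = 7; r_2 = 2; h_2 = 10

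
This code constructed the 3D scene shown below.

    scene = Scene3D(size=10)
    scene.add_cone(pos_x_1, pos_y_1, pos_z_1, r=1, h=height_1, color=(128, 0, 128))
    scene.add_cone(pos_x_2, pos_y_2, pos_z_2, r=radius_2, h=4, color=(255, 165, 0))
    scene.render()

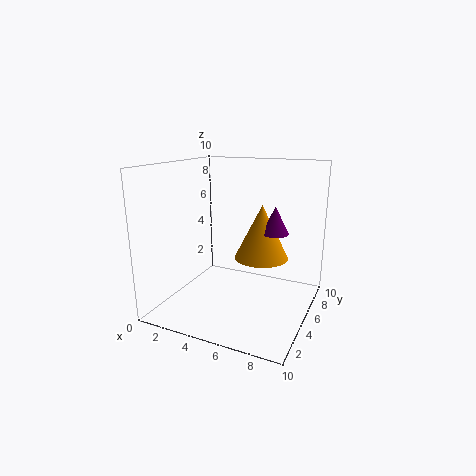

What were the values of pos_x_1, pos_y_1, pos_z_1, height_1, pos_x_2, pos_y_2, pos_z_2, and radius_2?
pos_x_1 = 7
pos_y_1 = 7
pos_z_1 = 5
height_1 = 2
pos_x_2 = 6
pos_y_2 = 7
pos_z_2 = 3
radius_2 = 2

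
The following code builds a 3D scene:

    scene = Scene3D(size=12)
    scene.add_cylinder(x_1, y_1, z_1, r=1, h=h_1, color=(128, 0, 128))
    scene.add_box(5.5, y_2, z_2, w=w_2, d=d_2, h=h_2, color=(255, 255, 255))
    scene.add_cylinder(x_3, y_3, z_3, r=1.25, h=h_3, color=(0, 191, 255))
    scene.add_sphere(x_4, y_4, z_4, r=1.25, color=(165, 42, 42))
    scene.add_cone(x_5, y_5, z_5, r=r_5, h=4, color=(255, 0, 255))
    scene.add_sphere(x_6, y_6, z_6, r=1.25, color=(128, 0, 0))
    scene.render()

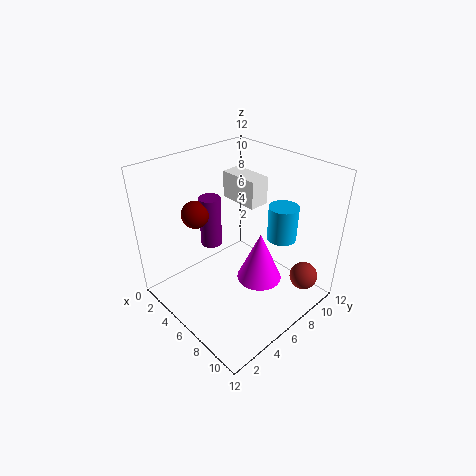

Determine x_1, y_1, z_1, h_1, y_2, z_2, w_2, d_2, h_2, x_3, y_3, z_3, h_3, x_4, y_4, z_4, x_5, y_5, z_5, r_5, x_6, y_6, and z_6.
x_1 = 1.75, y_1 = 6.5, z_1 = 3.25, h_1 = 4.75, y_2 = 5, z_2 = 10, w_2 = 3, d_2 = 1.5, h_2 = 2, x_3 = 8, y_3 = 9.25, z_3 = 5.5, h_3 = 3, x_4 = 9.75, y_4 = 10.75, z_4 = 1.5, x_5 = 8.75, y_5 = 5.75, z_5 = 3.75, r_5 = 1.75, x_6 = 1.5, y_6 = 5, z_6 = 6.75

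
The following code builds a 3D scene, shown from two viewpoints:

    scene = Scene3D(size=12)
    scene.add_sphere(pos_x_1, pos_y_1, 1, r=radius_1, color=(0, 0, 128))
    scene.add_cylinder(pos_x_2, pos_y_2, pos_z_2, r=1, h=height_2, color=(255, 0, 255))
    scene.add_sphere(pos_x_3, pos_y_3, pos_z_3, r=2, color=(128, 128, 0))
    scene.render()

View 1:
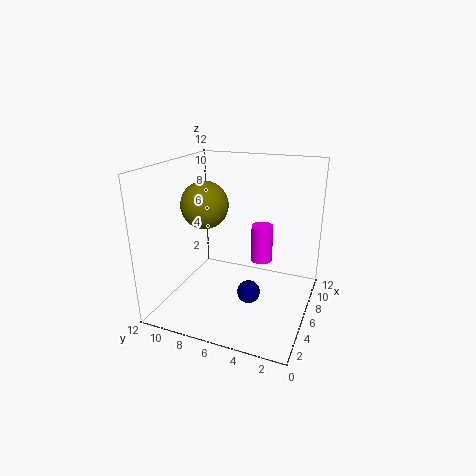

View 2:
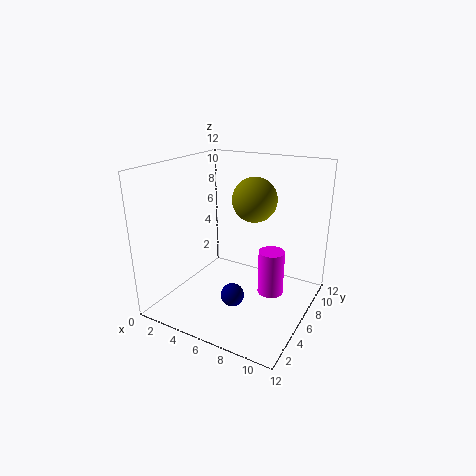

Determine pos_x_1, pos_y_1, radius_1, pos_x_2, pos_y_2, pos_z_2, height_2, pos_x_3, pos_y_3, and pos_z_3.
pos_x_1 = 6, pos_y_1 = 5, radius_1 = 1, pos_x_2 = 9.5, pos_y_2 = 5, pos_z_2 = 2.5, height_2 = 3.5, pos_x_3 = 6, pos_y_3 = 9, pos_z_3 = 8.5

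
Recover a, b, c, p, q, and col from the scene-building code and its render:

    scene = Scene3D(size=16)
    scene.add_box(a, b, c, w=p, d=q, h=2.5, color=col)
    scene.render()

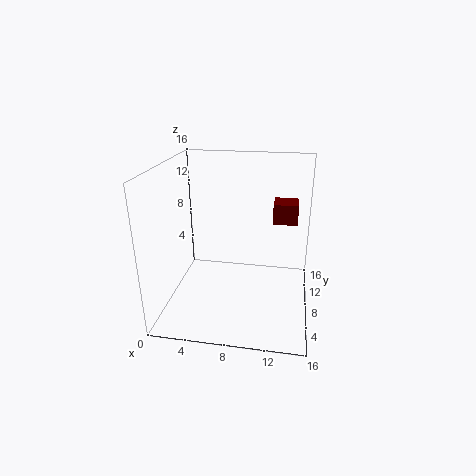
a = 11.5
b = 12.5
c = 8
p = 3
q = 3
col = 'maroon'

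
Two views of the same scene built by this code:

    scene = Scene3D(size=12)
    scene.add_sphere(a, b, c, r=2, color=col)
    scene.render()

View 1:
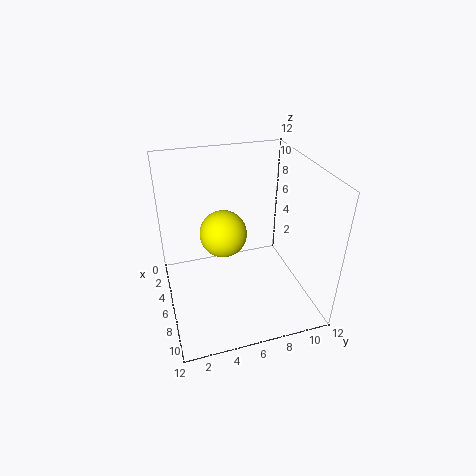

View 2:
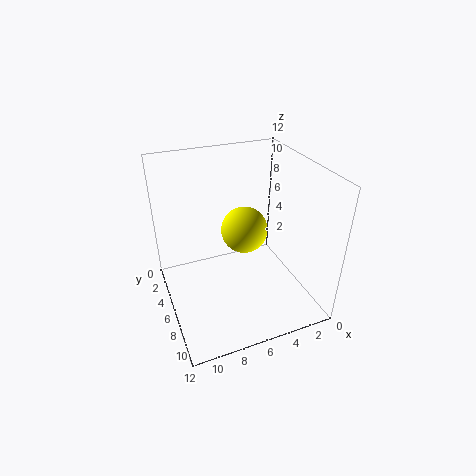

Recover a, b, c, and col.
a = 5
b = 5
c = 6
col = 'yellow'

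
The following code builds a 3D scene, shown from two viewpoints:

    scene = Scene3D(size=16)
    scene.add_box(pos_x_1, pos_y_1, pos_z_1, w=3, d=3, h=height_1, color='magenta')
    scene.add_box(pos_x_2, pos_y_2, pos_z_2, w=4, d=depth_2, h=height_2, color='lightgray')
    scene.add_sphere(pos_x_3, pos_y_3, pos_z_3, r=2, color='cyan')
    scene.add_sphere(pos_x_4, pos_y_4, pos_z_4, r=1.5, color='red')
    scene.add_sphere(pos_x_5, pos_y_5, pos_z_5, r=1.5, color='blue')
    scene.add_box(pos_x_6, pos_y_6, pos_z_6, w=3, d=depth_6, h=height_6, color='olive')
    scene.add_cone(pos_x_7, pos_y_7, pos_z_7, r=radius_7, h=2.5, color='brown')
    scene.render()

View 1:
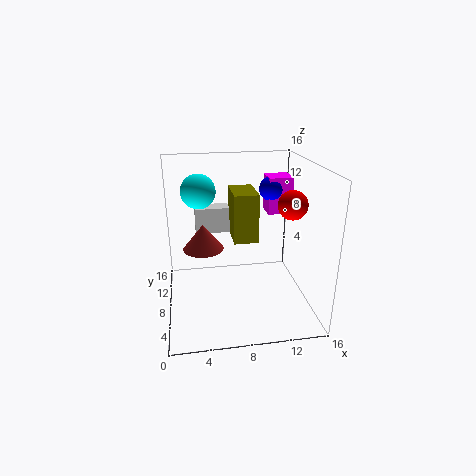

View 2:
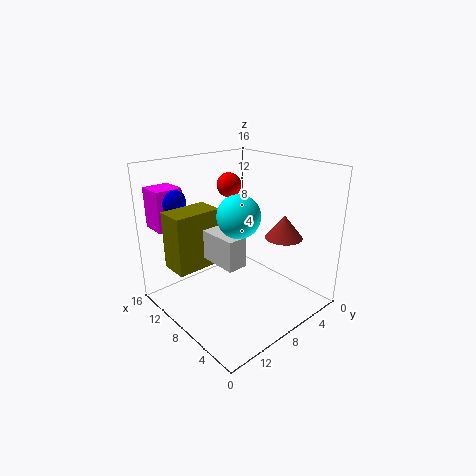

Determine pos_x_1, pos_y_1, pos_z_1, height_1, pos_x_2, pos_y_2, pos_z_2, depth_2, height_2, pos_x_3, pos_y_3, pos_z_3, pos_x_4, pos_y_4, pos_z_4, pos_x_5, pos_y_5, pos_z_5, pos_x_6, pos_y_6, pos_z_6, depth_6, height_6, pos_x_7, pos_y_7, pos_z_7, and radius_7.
pos_x_1 = 12.5
pos_y_1 = 12
pos_z_1 = 9
height_1 = 4.5
pos_x_2 = 3.5
pos_y_2 = 11
pos_z_2 = 7.5
depth_2 = 2
height_2 = 3
pos_x_3 = 4
pos_y_3 = 11.5
pos_z_3 = 12.5
pos_x_4 = 13
pos_y_4 = 5
pos_z_4 = 12.5
pos_x_5 = 13
pos_y_5 = 13
pos_z_5 = 12
pos_x_6 = 8
pos_y_6 = 10.5
pos_z_6 = 6
depth_6 = 5
height_6 = 6
pos_x_7 = 4
pos_y_7 = 5
pos_z_7 = 8.5
radius_7 = 2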